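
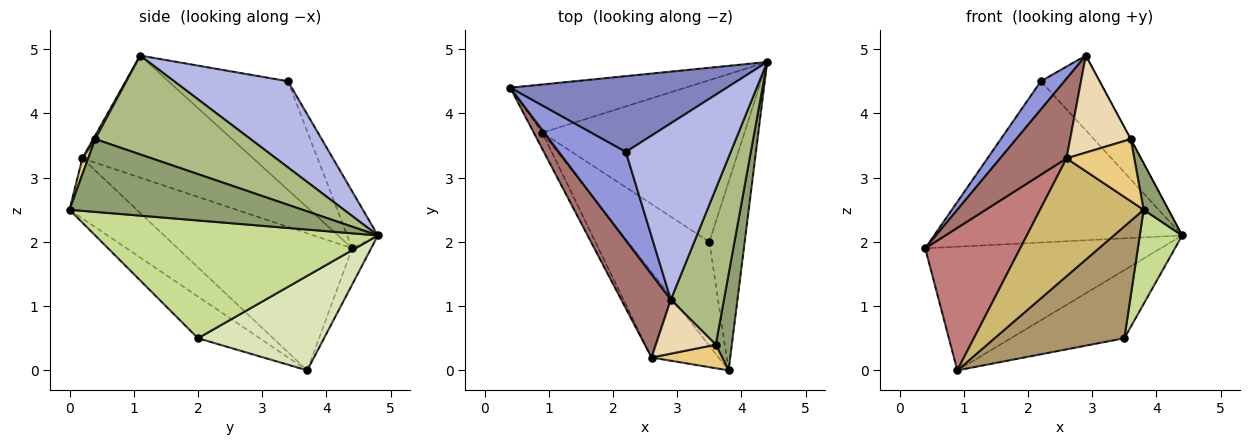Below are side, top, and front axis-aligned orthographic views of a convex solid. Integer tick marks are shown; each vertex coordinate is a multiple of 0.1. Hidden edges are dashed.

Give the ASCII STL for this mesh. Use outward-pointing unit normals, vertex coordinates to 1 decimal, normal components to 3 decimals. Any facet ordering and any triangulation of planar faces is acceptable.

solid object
 facet normal -0.075 0.929 -0.362
  outer loop
   vertex 0.9 3.7 0.0
   vertex 0.4 4.4 1.9
   vertex 4.4 4.8 2.1
  endloop
 endfacet
 facet normal -0.111 0.899 0.423
  outer loop
   vertex 2.2 3.4 4.5
   vertex 4.4 4.8 2.1
   vertex 0.4 4.4 1.9
  endloop
 endfacet
 facet normal -0.840 -0.165 0.518
  outer loop
   vertex 2.2 3.4 4.5
   vertex 0.4 4.4 1.9
   vertex 2.9 1.1 4.9
  endloop
 endfacet
 facet normal 0.603 0.311 0.734
  outer loop
   vertex 2.2 3.4 4.5
   vertex 2.9 1.1 4.9
   vertex 4.4 4.8 2.1
  endloop
 endfacet
 facet normal 0.971 -0.104 0.214
  outer loop
   vertex 3.6 0.4 3.6
   vertex 3.8 0.0 2.5
   vertex 4.4 4.8 2.1
  endloop
 endfacet
 facet normal 0.881 0.001 0.474
  outer loop
   vertex 3.6 0.4 3.6
   vertex 4.4 4.8 2.1
   vertex 2.9 1.1 4.9
  endloop
 endfacet
 facet normal 0.948 -0.142 -0.284
  outer loop
   vertex 3.5 2.0 0.5
   vertex 4.4 4.8 2.1
   vertex 3.8 0.0 2.5
  endloop
 endfacet
 facet normal 0.396 0.356 -0.846
  outer loop
   vertex 3.5 2.0 0.5
   vertex 0.9 3.7 0.0
   vertex 4.4 4.8 2.1
  endloop
 endfacet
 facet normal -0.329 -0.692 -0.643
  outer loop
   vertex 3.5 2.0 0.5
   vertex 3.8 0.0 2.5
   vertex 0.9 3.7 0.0
  endloop
 endfacet
 facet normal -0.466 -0.716 -0.520
  outer loop
   vertex 2.6 0.2 3.3
   vertex 0.9 3.7 0.0
   vertex 3.8 0.0 2.5
  endloop
 endfacet
 facet normal 0.080 -0.932 0.354
  outer loop
   vertex 2.6 0.2 3.3
   vertex 3.8 0.0 2.5
   vertex 3.6 0.4 3.6
  endloop
 endfacet
 facet normal 0.029 -0.874 0.486
  outer loop
   vertex 2.6 0.2 3.3
   vertex 3.6 0.4 3.6
   vertex 2.9 1.1 4.9
  endloop
 endfacet
 facet normal -0.872 -0.339 0.354
  outer loop
   vertex 2.6 0.2 3.3
   vertex 2.9 1.1 4.9
   vertex 0.4 4.4 1.9
  endloop
 endfacet
 facet normal -0.877 -0.478 -0.055
  outer loop
   vertex 2.6 0.2 3.3
   vertex 0.4 4.4 1.9
   vertex 0.9 3.7 0.0
  endloop
 endfacet
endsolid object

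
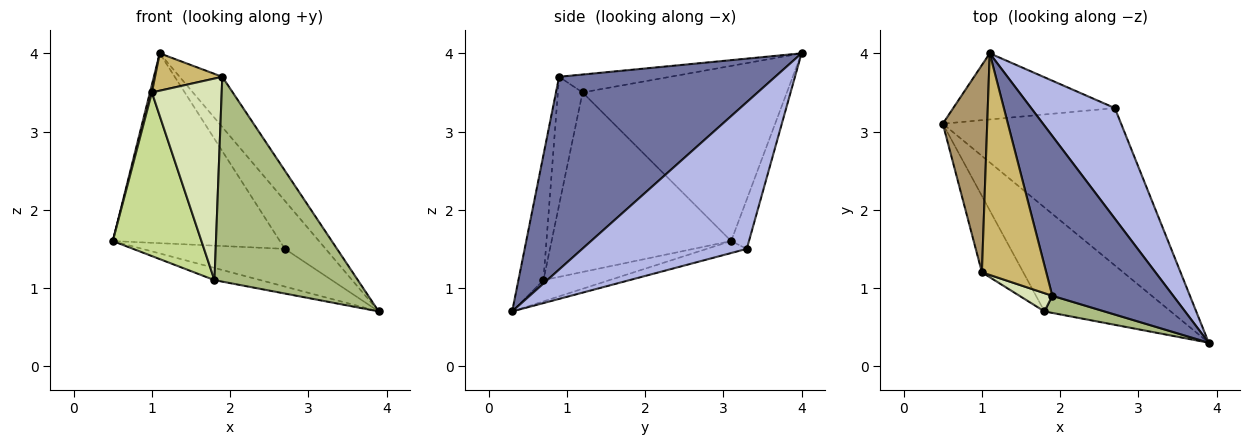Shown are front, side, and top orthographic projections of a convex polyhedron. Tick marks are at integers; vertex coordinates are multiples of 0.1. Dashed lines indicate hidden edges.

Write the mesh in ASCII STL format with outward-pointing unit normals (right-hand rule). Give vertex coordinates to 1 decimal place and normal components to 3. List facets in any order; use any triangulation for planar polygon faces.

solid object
 facet normal 0.836 0.165 0.524
  outer loop
   vertex 1.9 0.9 3.7
   vertex 3.9 0.3 0.7
   vertex 1.1 4.0 4.0
  endloop
 endfacet
 facet normal -0.065 0.233 -0.970
  outer loop
   vertex 2.7 3.3 1.5
   vertex 3.9 0.3 0.7
   vertex 0.5 3.1 1.6
  endloop
 endfacet
 facet normal -0.100 0.940 -0.327
  outer loop
   vertex 2.7 3.3 1.5
   vertex 0.5 3.1 1.6
   vertex 1.1 4.0 4.0
  endloop
 endfacet
 facet normal 0.849 0.210 0.485
  outer loop
   vertex 2.7 3.3 1.5
   vertex 1.1 4.0 4.0
   vertex 3.9 0.3 0.7
  endloop
 endfacet
 facet normal -0.165 0.115 -0.980
  outer loop
   vertex 1.8 0.7 1.1
   vertex 0.5 3.1 1.6
   vertex 3.9 0.3 0.7
  endloop
 endfacet
 facet normal -0.171 -0.982 0.082
  outer loop
   vertex 1.8 0.7 1.1
   vertex 3.9 0.3 0.7
   vertex 1.9 0.9 3.7
  endloop
 endfacet
 facet normal -0.878 -0.433 -0.202
  outer loop
   vertex 1.0 1.2 3.5
   vertex 0.5 3.1 1.6
   vertex 1.8 0.7 1.1
  endloop
 endfacet
 facet normal -0.332 -0.939 0.085
  outer loop
   vertex 1.0 1.2 3.5
   vertex 1.8 0.7 1.1
   vertex 1.9 0.9 3.7
  endloop
 endfacet
 facet normal -0.969 -0.009 0.246
  outer loop
   vertex 1.0 1.2 3.5
   vertex 1.1 4.0 4.0
   vertex 0.5 3.1 1.6
  endloop
 endfacet
 facet normal -0.265 -0.160 0.951
  outer loop
   vertex 1.0 1.2 3.5
   vertex 1.9 0.9 3.7
   vertex 1.1 4.0 4.0
  endloop
 endfacet
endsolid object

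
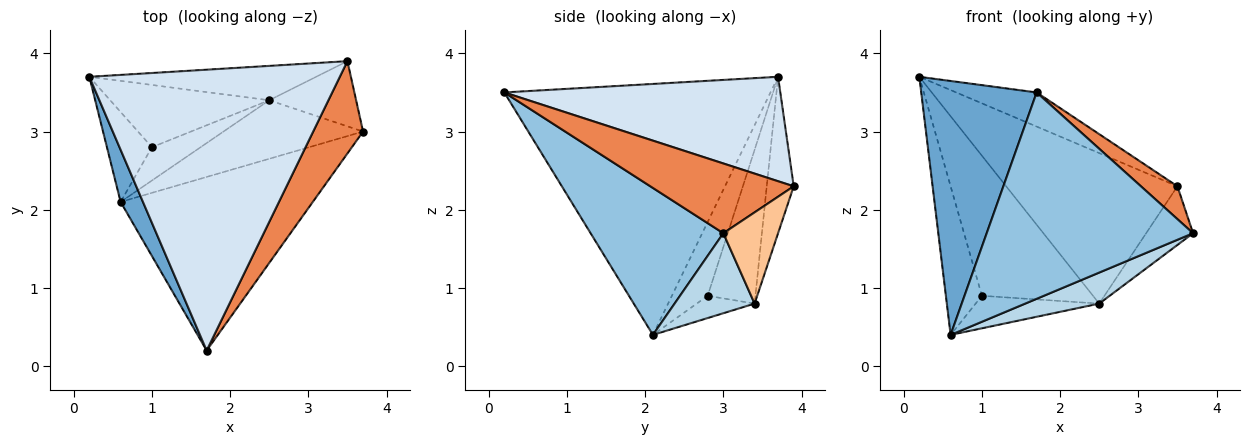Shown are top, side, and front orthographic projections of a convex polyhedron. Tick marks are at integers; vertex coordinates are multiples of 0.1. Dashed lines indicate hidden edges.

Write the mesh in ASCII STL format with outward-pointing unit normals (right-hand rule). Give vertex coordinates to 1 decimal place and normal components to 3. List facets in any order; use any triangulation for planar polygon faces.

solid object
 facet normal -0.914 -0.397 0.081
  outer loop
   vertex 0.6 2.1 0.4
   vertex 1.7 0.2 3.5
   vertex 0.2 3.7 3.7
  endloop
 endfacet
 facet normal 0.442 -0.687 -0.578
  outer loop
   vertex 0.6 2.1 0.4
   vertex 3.7 3.0 1.7
   vertex 1.7 0.2 3.5
  endloop
 endfacet
 facet normal 0.452 -0.418 -0.788
  outer loop
   vertex 2.5 3.4 0.8
   vertex 3.7 3.0 1.7
   vertex 0.6 2.1 0.4
  endloop
 endfacet
 facet normal 0.382 0.111 0.917
  outer loop
   vertex 3.5 3.9 2.3
   vertex 0.2 3.7 3.7
   vertex 1.7 0.2 3.5
  endloop
 endfacet
 facet normal 0.797 -0.203 0.570
  outer loop
   vertex 3.5 3.9 2.3
   vertex 1.7 0.2 3.5
   vertex 3.7 3.0 1.7
  endloop
 endfacet
 facet normal -0.152 0.964 -0.220
  outer loop
   vertex 3.5 3.9 2.3
   vertex 2.5 3.4 0.8
   vertex 0.2 3.7 3.7
  endloop
 endfacet
 facet normal 0.615 0.527 -0.586
  outer loop
   vertex 3.5 3.9 2.3
   vertex 3.7 3.0 1.7
   vertex 2.5 3.4 0.8
  endloop
 endfacet
 facet normal -0.648 0.652 -0.395
  outer loop
   vertex 1.0 2.8 0.9
   vertex 0.6 2.1 0.4
   vertex 0.2 3.7 3.7
  endloop
 endfacet
 facet normal -0.365 0.851 -0.378
  outer loop
   vertex 1.0 2.8 0.9
   vertex 0.2 3.7 3.7
   vertex 2.5 3.4 0.8
  endloop
 endfacet
 facet normal -0.311 0.664 -0.680
  outer loop
   vertex 1.0 2.8 0.9
   vertex 2.5 3.4 0.8
   vertex 0.6 2.1 0.4
  endloop
 endfacet
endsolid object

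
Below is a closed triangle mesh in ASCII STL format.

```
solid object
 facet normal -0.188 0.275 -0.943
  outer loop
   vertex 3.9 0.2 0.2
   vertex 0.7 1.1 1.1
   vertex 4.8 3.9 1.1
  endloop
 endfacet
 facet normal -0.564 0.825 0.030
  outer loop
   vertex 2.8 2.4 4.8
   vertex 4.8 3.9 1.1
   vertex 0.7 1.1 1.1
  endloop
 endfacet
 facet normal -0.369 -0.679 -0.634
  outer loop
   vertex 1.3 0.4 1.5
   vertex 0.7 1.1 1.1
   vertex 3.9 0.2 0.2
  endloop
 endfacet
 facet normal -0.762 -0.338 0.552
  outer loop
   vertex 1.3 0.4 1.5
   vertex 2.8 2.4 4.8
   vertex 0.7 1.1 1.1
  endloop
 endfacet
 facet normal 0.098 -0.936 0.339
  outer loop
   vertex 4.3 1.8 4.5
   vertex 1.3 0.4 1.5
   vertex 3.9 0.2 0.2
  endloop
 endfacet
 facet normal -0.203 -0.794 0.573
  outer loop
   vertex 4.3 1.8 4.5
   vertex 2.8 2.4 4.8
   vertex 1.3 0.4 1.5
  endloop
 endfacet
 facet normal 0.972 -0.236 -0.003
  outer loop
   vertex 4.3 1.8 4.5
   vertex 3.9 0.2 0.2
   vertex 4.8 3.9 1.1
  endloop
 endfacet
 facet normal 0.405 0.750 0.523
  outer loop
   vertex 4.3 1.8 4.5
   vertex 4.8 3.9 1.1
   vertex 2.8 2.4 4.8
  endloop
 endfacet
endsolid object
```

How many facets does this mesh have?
8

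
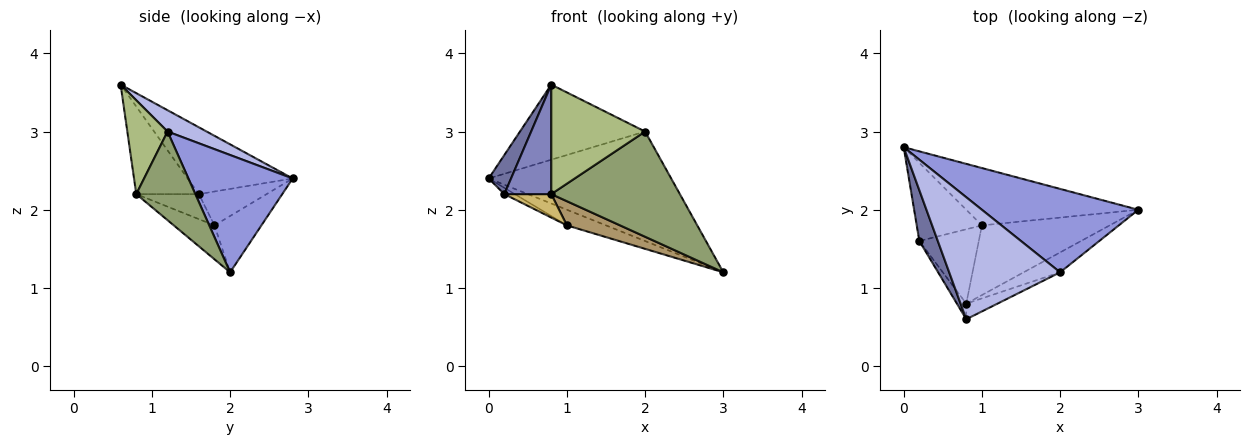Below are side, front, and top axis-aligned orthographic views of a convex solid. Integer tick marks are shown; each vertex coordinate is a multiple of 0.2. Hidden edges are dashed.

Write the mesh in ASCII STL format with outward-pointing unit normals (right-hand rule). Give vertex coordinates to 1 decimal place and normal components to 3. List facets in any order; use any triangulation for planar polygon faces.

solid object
 facet normal -0.944 -0.201 0.261
  outer loop
   vertex 0.2 1.6 2.2
   vertex 0.8 0.6 3.6
   vertex 0.0 2.8 2.4
  endloop
 endfacet
 facet normal -0.797 -0.598 -0.085
  outer loop
   vertex 0.8 0.8 2.2
   vertex 0.8 0.6 3.6
   vertex 0.2 1.6 2.2
  endloop
 endfacet
 facet normal 0.414 0.724 0.552
  outer loop
   vertex 2.0 1.2 3.0
   vertex 3.0 2.0 1.2
   vertex 0.0 2.8 2.4
  endloop
 endfacet
 facet normal 0.162 0.517 0.840
  outer loop
   vertex 2.0 1.2 3.0
   vertex 0.0 2.8 2.4
   vertex 0.8 0.6 3.6
  endloop
 endfacet
 facet normal 0.411 -0.896 -0.169
  outer loop
   vertex 2.0 1.2 3.0
   vertex 0.8 0.8 2.2
   vertex 3.0 2.0 1.2
  endloop
 endfacet
 facet normal 0.391 -0.911 -0.130
  outer loop
   vertex 2.0 1.2 3.0
   vertex 0.8 0.6 3.6
   vertex 0.8 0.8 2.2
  endloop
 endfacet
 facet normal -0.301 0.251 -0.920
  outer loop
   vertex 1.0 1.8 1.8
   vertex 0.0 2.8 2.4
   vertex 3.0 2.0 1.2
  endloop
 endfacet
 facet normal -0.460 0.071 -0.885
  outer loop
   vertex 1.0 1.8 1.8
   vertex 0.2 1.6 2.2
   vertex 0.0 2.8 2.4
  endloop
 endfacet
 facet normal -0.243 -0.318 -0.916
  outer loop
   vertex 1.0 1.8 1.8
   vertex 3.0 2.0 1.2
   vertex 0.8 0.8 2.2
  endloop
 endfacet
 facet normal -0.373 -0.279 -0.885
  outer loop
   vertex 1.0 1.8 1.8
   vertex 0.8 0.8 2.2
   vertex 0.2 1.6 2.2
  endloop
 endfacet
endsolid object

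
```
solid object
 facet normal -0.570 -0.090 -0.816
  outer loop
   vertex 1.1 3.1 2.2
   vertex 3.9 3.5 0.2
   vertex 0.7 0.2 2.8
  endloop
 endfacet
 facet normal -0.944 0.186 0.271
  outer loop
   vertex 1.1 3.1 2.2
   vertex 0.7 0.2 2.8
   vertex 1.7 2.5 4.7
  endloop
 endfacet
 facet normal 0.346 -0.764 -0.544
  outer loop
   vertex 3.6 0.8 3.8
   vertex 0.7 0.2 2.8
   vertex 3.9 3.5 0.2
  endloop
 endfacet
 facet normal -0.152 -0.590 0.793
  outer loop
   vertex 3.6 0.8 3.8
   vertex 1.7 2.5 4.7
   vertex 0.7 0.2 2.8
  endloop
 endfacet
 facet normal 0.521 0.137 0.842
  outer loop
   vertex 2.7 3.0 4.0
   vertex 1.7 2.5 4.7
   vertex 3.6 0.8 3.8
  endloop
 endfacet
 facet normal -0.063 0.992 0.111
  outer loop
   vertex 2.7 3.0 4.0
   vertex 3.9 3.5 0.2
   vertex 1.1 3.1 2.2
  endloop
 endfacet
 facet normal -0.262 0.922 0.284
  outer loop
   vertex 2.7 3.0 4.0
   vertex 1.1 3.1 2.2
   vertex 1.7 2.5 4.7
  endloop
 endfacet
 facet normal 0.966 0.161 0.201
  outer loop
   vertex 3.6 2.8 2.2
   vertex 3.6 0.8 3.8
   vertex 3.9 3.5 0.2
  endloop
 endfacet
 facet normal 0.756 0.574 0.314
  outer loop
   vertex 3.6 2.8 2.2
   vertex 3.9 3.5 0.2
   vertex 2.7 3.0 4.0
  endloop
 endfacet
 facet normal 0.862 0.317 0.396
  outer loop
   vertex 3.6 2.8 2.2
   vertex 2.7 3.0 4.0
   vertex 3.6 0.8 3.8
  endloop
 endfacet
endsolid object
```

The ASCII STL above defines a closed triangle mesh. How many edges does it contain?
15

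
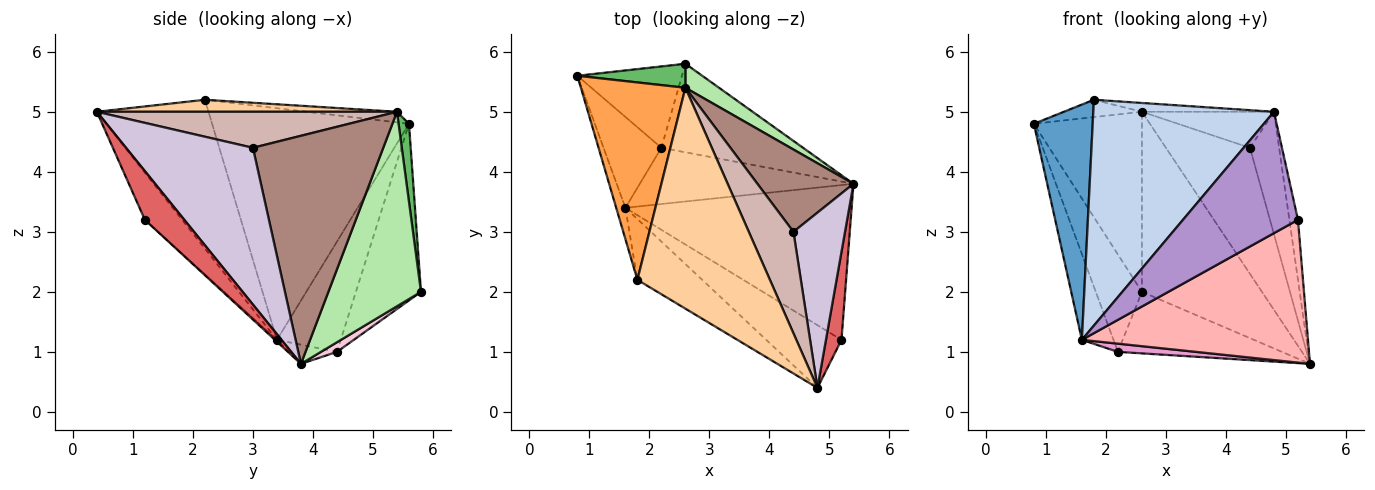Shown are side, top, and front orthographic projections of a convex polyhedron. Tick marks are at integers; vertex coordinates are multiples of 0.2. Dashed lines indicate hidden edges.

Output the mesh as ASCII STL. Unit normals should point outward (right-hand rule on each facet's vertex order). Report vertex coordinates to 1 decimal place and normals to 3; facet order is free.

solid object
 facet normal -0.957 -0.286 -0.038
  outer loop
   vertex 1.6 3.4 1.2
   vertex 1.8 2.2 5.2
   vertex 0.8 5.6 4.8
  endloop
 endfacet
 facet normal -0.512 -0.829 -0.223
  outer loop
   vertex 1.6 3.4 1.2
   vertex 4.8 0.4 5.0
   vertex 1.8 2.2 5.2
  endloop
 endfacet
 facet normal -0.100 0.087 0.991
  outer loop
   vertex 2.6 5.4 5.0
   vertex 0.8 5.6 4.8
   vertex 1.8 2.2 5.2
  endloop
 endfacet
 facet normal 0.090 0.040 0.995
  outer loop
   vertex 2.6 5.4 5.0
   vertex 1.8 2.2 5.2
   vertex 4.8 0.4 5.0
  endloop
 endfacet
 facet normal 0.095 0.987 0.132
  outer loop
   vertex 2.6 5.8 2.0
   vertex 0.8 5.6 4.8
   vertex 2.6 5.4 5.0
  endloop
 endfacet
 facet normal 0.607 0.787 0.105
  outer loop
   vertex 2.6 5.8 2.0
   vertex 2.6 5.4 5.0
   vertex 5.4 3.8 0.8
  endloop
 endfacet
 facet normal 0.933 0.203 0.297
  outer loop
   vertex 5.2 1.2 3.2
   vertex 5.4 3.8 0.8
   vertex 4.8 0.4 5.0
  endloop
 endfacet
 facet normal -0.006 -0.678 -0.735
  outer loop
   vertex 5.2 1.2 3.2
   vertex 1.6 3.4 1.2
   vertex 5.4 3.8 0.8
  endloop
 endfacet
 facet normal -0.277 -0.854 -0.441
  outer loop
   vertex 5.2 1.2 3.2
   vertex 4.8 0.4 5.0
   vertex 1.6 3.4 1.2
  endloop
 endfacet
 facet normal 0.928 0.213 0.305
  outer loop
   vertex 4.4 3.0 4.4
   vertex 4.8 0.4 5.0
   vertex 5.4 3.8 0.8
  endloop
 endfacet
 facet normal 0.792 0.511 0.334
  outer loop
   vertex 4.4 3.0 4.4
   vertex 5.4 3.8 0.8
   vertex 2.6 5.4 5.0
  endloop
 endfacet
 facet normal 0.605 0.266 0.750
  outer loop
   vertex 4.4 3.0 4.4
   vertex 2.6 5.4 5.0
   vertex 4.8 0.4 5.0
  endloop
 endfacet
 facet normal -0.089 -0.144 -0.986
  outer loop
   vertex 2.2 4.4 1.0
   vertex 5.4 3.8 0.8
   vertex 1.6 3.4 1.2
  endloop
 endfacet
 facet normal 0.056 0.570 -0.820
  outer loop
   vertex 2.2 4.4 1.0
   vertex 2.6 5.8 2.0
   vertex 5.4 3.8 0.8
  endloop
 endfacet
 facet normal -0.811 0.401 -0.426
  outer loop
   vertex 2.2 4.4 1.0
   vertex 1.6 3.4 1.2
   vertex 0.8 5.6 4.8
  endloop
 endfacet
 facet normal -0.735 0.521 -0.435
  outer loop
   vertex 2.2 4.4 1.0
   vertex 0.8 5.6 4.8
   vertex 2.6 5.8 2.0
  endloop
 endfacet
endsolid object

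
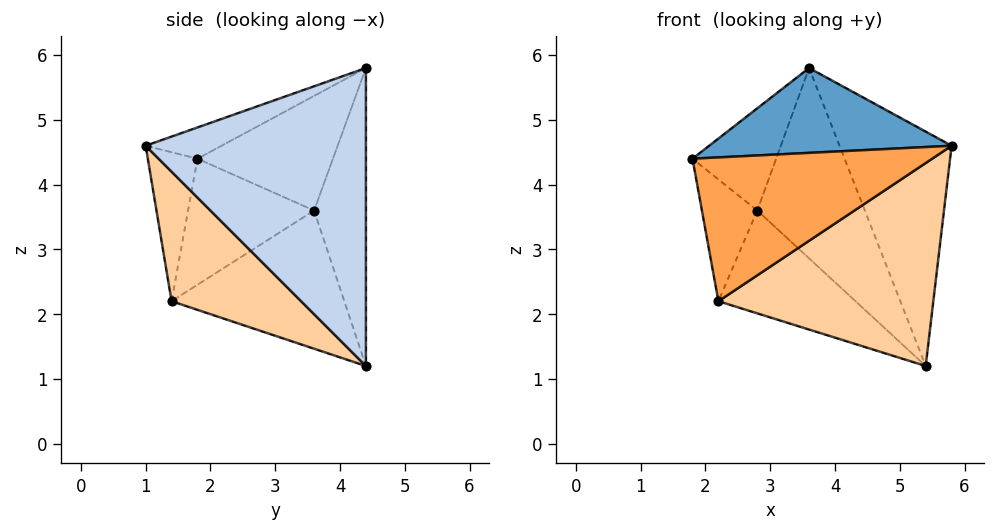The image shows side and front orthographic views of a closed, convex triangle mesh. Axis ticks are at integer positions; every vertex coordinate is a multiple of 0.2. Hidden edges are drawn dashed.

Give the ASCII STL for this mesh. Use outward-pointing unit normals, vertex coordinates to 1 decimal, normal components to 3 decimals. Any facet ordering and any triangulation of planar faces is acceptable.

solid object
 facet normal -0.126 -0.401 0.907
  outer loop
   vertex 3.6 4.4 5.8
   vertex 1.8 1.8 4.4
   vertex 5.8 1.0 4.6
  endloop
 endfacet
 facet normal 0.842 0.428 0.329
  outer loop
   vertex 3.6 4.4 5.8
   vertex 5.8 1.0 4.6
   vertex 5.4 4.4 1.2
  endloop
 endfacet
 facet normal -0.201 -0.970 0.140
  outer loop
   vertex 2.2 1.4 2.2
   vertex 5.8 1.0 4.6
   vertex 1.8 1.8 4.4
  endloop
 endfacet
 facet normal 0.380 -0.631 -0.676
  outer loop
   vertex 2.2 1.4 2.2
   vertex 5.4 4.4 1.2
   vertex 5.8 1.0 4.6
  endloop
 endfacet
 facet normal -0.428 0.888 -0.167
  outer loop
   vertex 2.8 3.6 3.6
   vertex 3.6 4.4 5.8
   vertex 5.4 4.4 1.2
  endloop
 endfacet
 facet normal -0.659 0.523 -0.540
  outer loop
   vertex 2.8 3.6 3.6
   vertex 5.4 4.4 1.2
   vertex 2.2 1.4 2.2
  endloop
 endfacet
 facet normal -0.845 0.522 0.118
  outer loop
   vertex 2.8 3.6 3.6
   vertex 1.8 1.8 4.4
   vertex 3.6 4.4 5.8
  endloop
 endfacet
 facet normal -0.890 0.391 -0.233
  outer loop
   vertex 2.8 3.6 3.6
   vertex 2.2 1.4 2.2
   vertex 1.8 1.8 4.4
  endloop
 endfacet
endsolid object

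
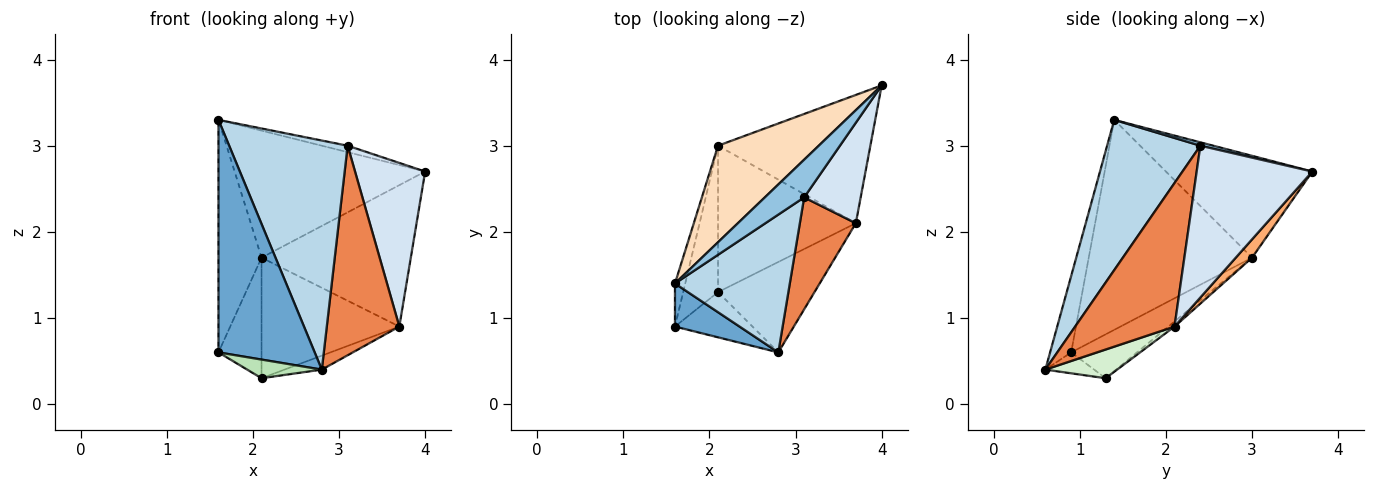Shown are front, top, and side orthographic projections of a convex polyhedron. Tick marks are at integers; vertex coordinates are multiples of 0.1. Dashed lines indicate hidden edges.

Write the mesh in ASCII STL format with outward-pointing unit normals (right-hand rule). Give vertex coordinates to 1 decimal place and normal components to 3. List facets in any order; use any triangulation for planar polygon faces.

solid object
 facet normal -0.211 -0.961 0.178
  outer loop
   vertex 1.6 1.4 3.3
   vertex 1.6 0.9 0.6
   vertex 2.8 0.6 0.4
  endloop
 endfacet
 facet normal 0.084 0.168 0.982
  outer loop
   vertex 3.1 2.4 3.0
   vertex 4.0 3.7 2.7
   vertex 1.6 1.4 3.3
  endloop
 endfacet
 facet normal 0.559 -0.710 0.427
  outer loop
   vertex 3.1 2.4 3.0
   vertex 1.6 1.4 3.3
   vertex 2.8 0.6 0.4
  endloop
 endfacet
 facet normal 0.815 -0.494 0.303
  outer loop
   vertex 3.1 2.4 3.0
   vertex 3.7 2.1 0.9
   vertex 4.0 3.7 2.7
  endloop
 endfacet
 facet normal 0.770 -0.562 0.300
  outer loop
   vertex 3.1 2.4 3.0
   vertex 2.8 0.6 0.4
   vertex 3.7 2.1 0.9
  endloop
 endfacet
 facet normal 0.080 0.738 -0.670
  outer loop
   vertex 2.1 3.0 1.7
   vertex 4.0 3.7 2.7
   vertex 3.7 2.1 0.9
  endloop
 endfacet
 facet normal -0.966 0.255 -0.047
  outer loop
   vertex 2.1 3.0 1.7
   vertex 1.6 0.9 0.6
   vertex 1.6 1.4 3.3
  endloop
 endfacet
 facet normal -0.522 0.679 0.516
  outer loop
   vertex 2.1 3.0 1.7
   vertex 1.6 1.4 3.3
   vertex 4.0 3.7 2.7
  endloop
 endfacet
 facet normal -0.697 0.456 -0.554
  outer loop
   vertex 2.1 1.3 0.3
   vertex 1.6 0.9 0.6
   vertex 2.1 3.0 1.7
  endloop
 endfacet
 facet normal -0.028 0.635 -0.772
  outer loop
   vertex 2.1 1.3 0.3
   vertex 2.1 3.0 1.7
   vertex 3.7 2.1 0.9
  endloop
 endfacet
 facet normal -0.242 -0.370 -0.897
  outer loop
   vertex 2.1 1.3 0.3
   vertex 2.8 0.6 0.4
   vertex 1.6 0.9 0.6
  endloop
 endfacet
 facet normal 0.282 0.147 -0.948
  outer loop
   vertex 2.1 1.3 0.3
   vertex 3.7 2.1 0.9
   vertex 2.8 0.6 0.4
  endloop
 endfacet
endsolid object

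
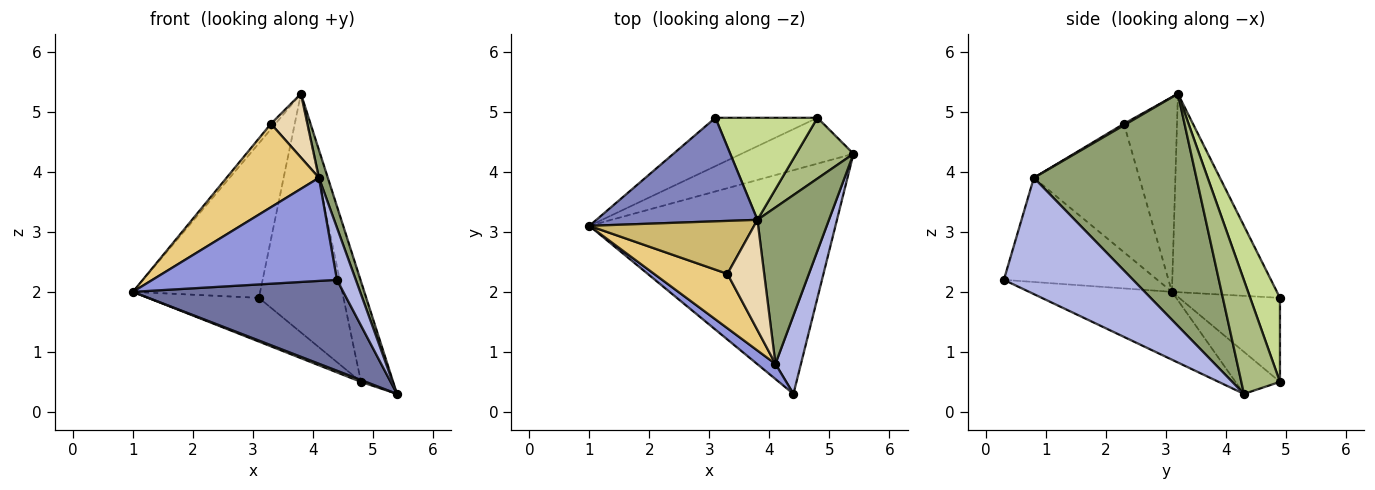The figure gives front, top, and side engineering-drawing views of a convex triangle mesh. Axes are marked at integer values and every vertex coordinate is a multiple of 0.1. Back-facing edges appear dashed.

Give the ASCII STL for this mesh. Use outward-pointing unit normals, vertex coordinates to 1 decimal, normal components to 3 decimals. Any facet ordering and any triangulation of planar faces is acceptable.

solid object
 facet normal -0.247 -0.365 -0.898
  outer loop
   vertex 4.4 0.3 2.2
   vertex 1.0 3.1 2.0
   vertex 5.4 4.3 0.3
  endloop
 endfacet
 facet normal -0.565 0.685 0.459
  outer loop
   vertex 3.1 4.9 1.9
   vertex 1.0 3.1 2.0
   vertex 3.8 3.2 5.3
  endloop
 endfacet
 facet normal -0.636 -0.764 0.112
  outer loop
   vertex 4.1 0.8 3.9
   vertex 1.0 3.1 2.0
   vertex 4.4 0.3 2.2
  endloop
 endfacet
 facet normal 0.967 -0.141 0.212
  outer loop
   vertex 4.1 0.8 3.9
   vertex 4.4 0.3 2.2
   vertex 5.4 4.3 0.3
  endloop
 endfacet
 facet normal 0.954 -0.052 0.294
  outer loop
   vertex 4.1 0.8 3.9
   vertex 5.4 4.3 0.3
   vertex 3.8 3.2 5.3
  endloop
 endfacet
 facet normal 0.717 0.597 0.361
  outer loop
   vertex 4.8 4.9 0.5
   vertex 3.8 3.2 5.3
   vertex 5.4 4.3 0.3
  endloop
 endfacet
 facet normal 0.308 0.875 0.374
  outer loop
   vertex 4.8 4.9 0.5
   vertex 3.1 4.9 1.9
   vertex 3.8 3.2 5.3
  endloop
 endfacet
 facet normal -0.351 -0.039 -0.936
  outer loop
   vertex 4.8 4.9 0.5
   vertex 5.4 4.3 0.3
   vertex 1.0 3.1 2.0
  endloop
 endfacet
 facet normal -0.521 0.573 -0.633
  outer loop
   vertex 4.8 4.9 0.5
   vertex 1.0 3.1 2.0
   vertex 3.1 4.9 1.9
  endloop
 endfacet
 facet normal -0.762 0.065 0.644
  outer loop
   vertex 3.3 2.3 4.8
   vertex 3.8 3.2 5.3
   vertex 1.0 3.1 2.0
  endloop
 endfacet
 facet normal -0.691 -0.605 0.395
  outer loop
   vertex 3.3 2.3 4.8
   vertex 1.0 3.1 2.0
   vertex 4.1 0.8 3.9
  endloop
 endfacet
 facet normal 0.035 -0.500 0.865
  outer loop
   vertex 3.3 2.3 4.8
   vertex 4.1 0.8 3.9
   vertex 3.8 3.2 5.3
  endloop
 endfacet
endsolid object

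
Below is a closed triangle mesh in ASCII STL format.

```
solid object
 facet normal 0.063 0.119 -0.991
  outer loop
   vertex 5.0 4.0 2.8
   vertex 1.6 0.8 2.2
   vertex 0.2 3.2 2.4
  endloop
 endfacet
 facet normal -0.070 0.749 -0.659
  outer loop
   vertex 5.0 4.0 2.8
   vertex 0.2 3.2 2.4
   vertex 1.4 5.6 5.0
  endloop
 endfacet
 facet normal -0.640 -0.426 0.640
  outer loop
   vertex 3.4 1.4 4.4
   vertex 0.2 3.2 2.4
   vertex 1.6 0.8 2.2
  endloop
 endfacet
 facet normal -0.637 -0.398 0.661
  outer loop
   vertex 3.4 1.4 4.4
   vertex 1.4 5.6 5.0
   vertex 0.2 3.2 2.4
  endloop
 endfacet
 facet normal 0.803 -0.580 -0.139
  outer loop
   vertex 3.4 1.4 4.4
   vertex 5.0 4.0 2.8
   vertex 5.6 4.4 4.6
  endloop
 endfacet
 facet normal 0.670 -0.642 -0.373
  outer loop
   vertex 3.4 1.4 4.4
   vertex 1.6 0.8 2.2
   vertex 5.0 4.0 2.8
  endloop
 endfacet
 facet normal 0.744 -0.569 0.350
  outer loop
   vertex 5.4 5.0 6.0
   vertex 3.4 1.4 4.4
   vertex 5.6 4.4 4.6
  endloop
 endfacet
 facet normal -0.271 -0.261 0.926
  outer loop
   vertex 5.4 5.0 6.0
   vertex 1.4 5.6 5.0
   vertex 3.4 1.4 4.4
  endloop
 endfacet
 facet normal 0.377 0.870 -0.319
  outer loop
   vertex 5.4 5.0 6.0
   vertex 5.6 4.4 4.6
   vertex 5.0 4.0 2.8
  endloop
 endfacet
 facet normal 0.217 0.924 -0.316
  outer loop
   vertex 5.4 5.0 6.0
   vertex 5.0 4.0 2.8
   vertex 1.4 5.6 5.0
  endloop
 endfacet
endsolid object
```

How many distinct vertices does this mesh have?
7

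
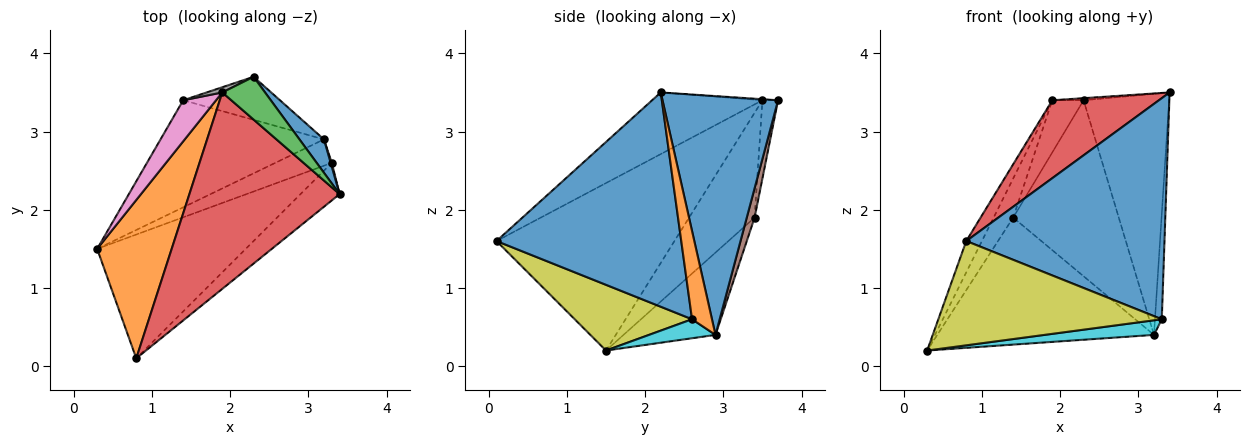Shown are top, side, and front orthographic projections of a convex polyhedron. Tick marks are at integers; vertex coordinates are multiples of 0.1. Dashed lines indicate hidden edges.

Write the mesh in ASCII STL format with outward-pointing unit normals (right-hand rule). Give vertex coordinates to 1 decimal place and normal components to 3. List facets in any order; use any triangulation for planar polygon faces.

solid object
 facet normal 0.801 0.593 0.082
  outer loop
   vertex 3.2 2.9 0.4
   vertex 2.3 3.7 3.4
   vertex 3.4 2.2 3.5
  endloop
 endfacet
 facet normal -0.911 0.080 0.405
  outer loop
   vertex 1.9 3.5 3.4
   vertex 0.3 1.5 0.2
   vertex 0.8 0.1 1.6
  endloop
 endfacet
 facet normal -0.024 0.049 0.999
  outer loop
   vertex 1.9 3.5 3.4
   vertex 3.4 2.2 3.5
   vertex 2.3 3.7 3.4
  endloop
 endfacet
 facet normal -0.356 -0.344 0.868
  outer loop
   vertex 1.9 3.5 3.4
   vertex 0.8 0.1 1.6
   vertex 3.4 2.2 3.5
  endloop
 endfacet
 facet normal -0.309 0.727 -0.613
  outer loop
   vertex 1.4 3.4 1.9
   vertex 3.2 2.9 0.4
   vertex 0.3 1.5 0.2
  endloop
 endfacet
 facet normal 0.072 0.969 -0.237
  outer loop
   vertex 1.4 3.4 1.9
   vertex 2.3 3.7 3.4
   vertex 3.2 2.9 0.4
  endloop
 endfacet
 facet normal -0.918 0.274 0.288
  outer loop
   vertex 1.4 3.4 1.9
   vertex 0.3 1.5 0.2
   vertex 1.9 3.5 3.4
  endloop
 endfacet
 facet normal -0.445 0.891 0.089
  outer loop
   vertex 1.4 3.4 1.9
   vertex 1.9 3.5 3.4
   vertex 2.3 3.7 3.4
  endloop
 endfacet
 facet normal 0.320 -0.610 -0.725
  outer loop
   vertex 3.3 2.6 0.6
   vertex 0.8 0.1 1.6
   vertex 0.3 1.5 0.2
  endloop
 endfacet
 facet normal 0.282 -0.465 -0.839
  outer loop
   vertex 3.3 2.6 0.6
   vertex 0.3 1.5 0.2
   vertex 3.2 2.9 0.4
  endloop
 endfacet
 facet normal 0.677 -0.726 -0.123
  outer loop
   vertex 3.3 2.6 0.6
   vertex 3.4 2.2 3.5
   vertex 0.8 0.1 1.6
  endloop
 endfacet
 facet normal 0.946 0.323 0.012
  outer loop
   vertex 3.3 2.6 0.6
   vertex 3.2 2.9 0.4
   vertex 3.4 2.2 3.5
  endloop
 endfacet
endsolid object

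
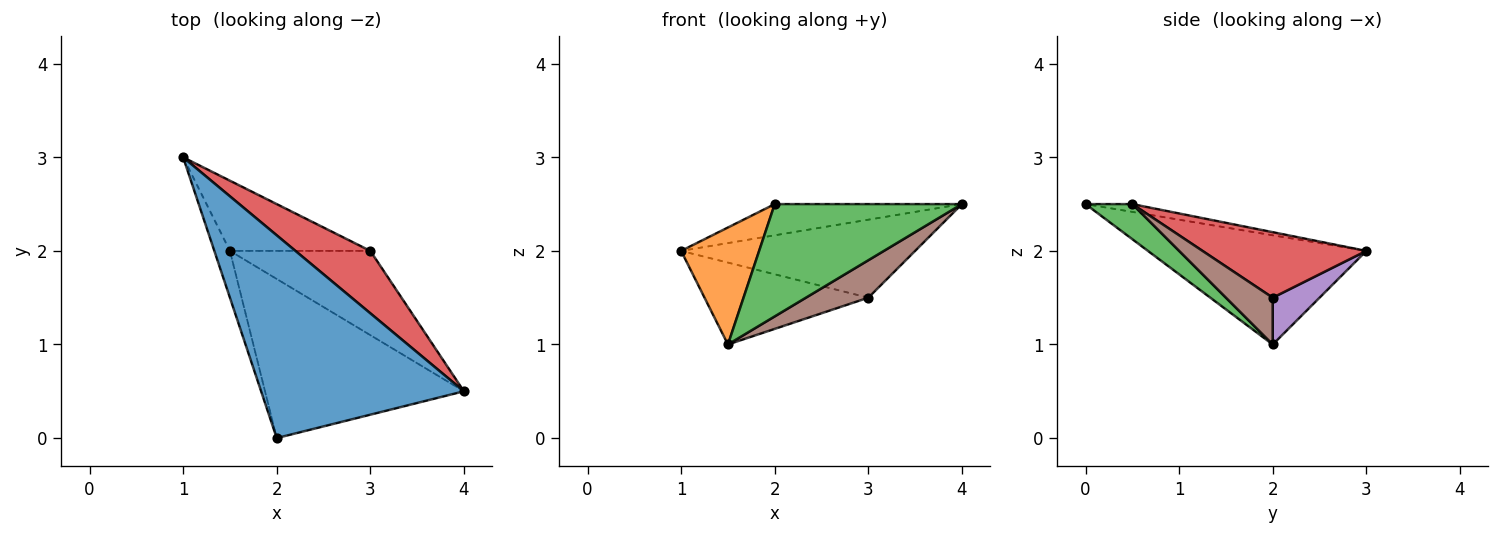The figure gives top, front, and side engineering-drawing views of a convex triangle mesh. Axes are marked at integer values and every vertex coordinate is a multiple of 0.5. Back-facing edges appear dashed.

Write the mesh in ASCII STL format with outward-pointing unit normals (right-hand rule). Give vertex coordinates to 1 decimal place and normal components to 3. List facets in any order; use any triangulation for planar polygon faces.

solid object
 facet normal -0.038 0.152 0.988
  outer loop
   vertex 2.0 0.0 2.5
   vertex 4.0 0.5 2.5
   vertex 1.0 3.0 2.0
  endloop
 endfacet
 facet normal -0.933 -0.333 -0.133
  outer loop
   vertex 1.5 2.0 1.0
   vertex 2.0 0.0 2.5
   vertex 1.0 3.0 2.0
  endloop
 endfacet
 facet normal 0.143 -0.571 -0.809
  outer loop
   vertex 1.5 2.0 1.0
   vertex 4.0 0.5 2.5
   vertex 2.0 0.0 2.5
  endloop
 endfacet
 facet normal 0.480 0.685 0.548
  outer loop
   vertex 3.0 2.0 1.5
   vertex 1.0 3.0 2.0
   vertex 4.0 0.5 2.5
  endloop
 endfacet
 facet normal 0.212 0.742 -0.636
  outer loop
   vertex 3.0 2.0 1.5
   vertex 1.5 2.0 1.0
   vertex 1.0 3.0 2.0
  endloop
 endfacet
 facet normal 0.291 -0.389 -0.874
  outer loop
   vertex 3.0 2.0 1.5
   vertex 4.0 0.5 2.5
   vertex 1.5 2.0 1.0
  endloop
 endfacet
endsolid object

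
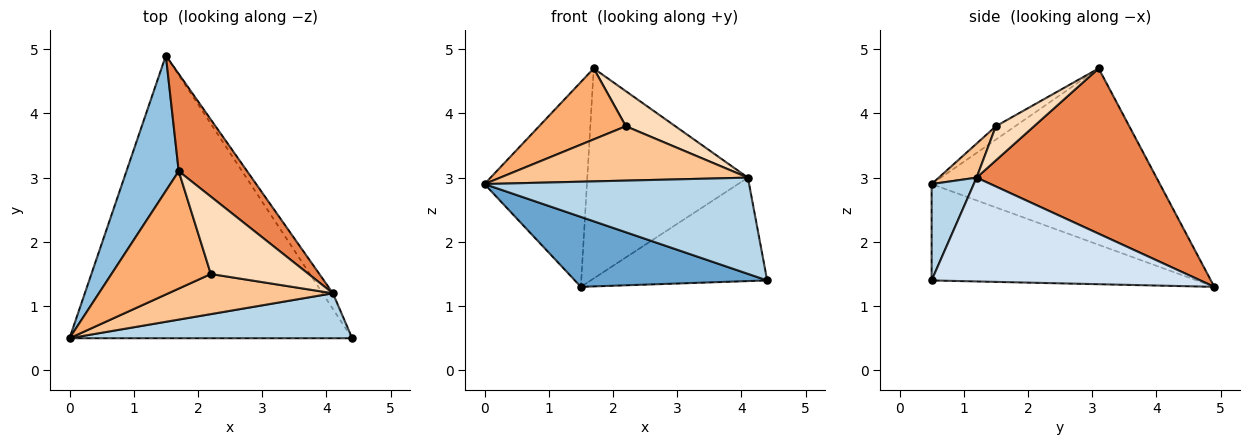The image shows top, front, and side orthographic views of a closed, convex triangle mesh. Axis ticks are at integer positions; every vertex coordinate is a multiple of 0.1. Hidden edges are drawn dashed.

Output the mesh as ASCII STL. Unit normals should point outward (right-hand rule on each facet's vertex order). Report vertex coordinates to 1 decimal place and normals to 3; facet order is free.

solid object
 facet normal -0.314 -0.228 -0.922
  outer loop
   vertex 1.5 4.9 1.3
   vertex 4.4 0.5 1.4
   vertex 0.0 0.5 2.9
  endloop
 endfacet
 facet normal -0.881 0.395 0.261
  outer loop
   vertex 1.7 3.1 4.7
   vertex 1.5 4.9 1.3
   vertex 0.0 0.5 2.9
  endloop
 endfacet
 facet normal 0.143 -0.897 0.419
  outer loop
   vertex 4.1 1.2 3.0
   vertex 0.0 0.5 2.9
   vertex 4.4 0.5 1.4
  endloop
 endfacet
 facet normal 0.833 0.547 -0.083
  outer loop
   vertex 4.1 1.2 3.0
   vertex 4.4 0.5 1.4
   vertex 1.5 4.9 1.3
  endloop
 endfacet
 facet normal 0.713 0.636 0.295
  outer loop
   vertex 4.1 1.2 3.0
   vertex 1.5 4.9 1.3
   vertex 1.7 3.1 4.7
  endloop
 endfacet
 facet normal -0.114 -0.514 0.850
  outer loop
   vertex 2.2 1.5 3.8
   vertex 1.7 3.1 4.7
   vertex 0.0 0.5 2.9
  endloop
 endfacet
 facet normal 0.122 -0.799 0.589
  outer loop
   vertex 2.2 1.5 3.8
   vertex 0.0 0.5 2.9
   vertex 4.1 1.2 3.0
  endloop
 endfacet
 facet normal 0.303 -0.393 0.868
  outer loop
   vertex 2.2 1.5 3.8
   vertex 4.1 1.2 3.0
   vertex 1.7 3.1 4.7
  endloop
 endfacet
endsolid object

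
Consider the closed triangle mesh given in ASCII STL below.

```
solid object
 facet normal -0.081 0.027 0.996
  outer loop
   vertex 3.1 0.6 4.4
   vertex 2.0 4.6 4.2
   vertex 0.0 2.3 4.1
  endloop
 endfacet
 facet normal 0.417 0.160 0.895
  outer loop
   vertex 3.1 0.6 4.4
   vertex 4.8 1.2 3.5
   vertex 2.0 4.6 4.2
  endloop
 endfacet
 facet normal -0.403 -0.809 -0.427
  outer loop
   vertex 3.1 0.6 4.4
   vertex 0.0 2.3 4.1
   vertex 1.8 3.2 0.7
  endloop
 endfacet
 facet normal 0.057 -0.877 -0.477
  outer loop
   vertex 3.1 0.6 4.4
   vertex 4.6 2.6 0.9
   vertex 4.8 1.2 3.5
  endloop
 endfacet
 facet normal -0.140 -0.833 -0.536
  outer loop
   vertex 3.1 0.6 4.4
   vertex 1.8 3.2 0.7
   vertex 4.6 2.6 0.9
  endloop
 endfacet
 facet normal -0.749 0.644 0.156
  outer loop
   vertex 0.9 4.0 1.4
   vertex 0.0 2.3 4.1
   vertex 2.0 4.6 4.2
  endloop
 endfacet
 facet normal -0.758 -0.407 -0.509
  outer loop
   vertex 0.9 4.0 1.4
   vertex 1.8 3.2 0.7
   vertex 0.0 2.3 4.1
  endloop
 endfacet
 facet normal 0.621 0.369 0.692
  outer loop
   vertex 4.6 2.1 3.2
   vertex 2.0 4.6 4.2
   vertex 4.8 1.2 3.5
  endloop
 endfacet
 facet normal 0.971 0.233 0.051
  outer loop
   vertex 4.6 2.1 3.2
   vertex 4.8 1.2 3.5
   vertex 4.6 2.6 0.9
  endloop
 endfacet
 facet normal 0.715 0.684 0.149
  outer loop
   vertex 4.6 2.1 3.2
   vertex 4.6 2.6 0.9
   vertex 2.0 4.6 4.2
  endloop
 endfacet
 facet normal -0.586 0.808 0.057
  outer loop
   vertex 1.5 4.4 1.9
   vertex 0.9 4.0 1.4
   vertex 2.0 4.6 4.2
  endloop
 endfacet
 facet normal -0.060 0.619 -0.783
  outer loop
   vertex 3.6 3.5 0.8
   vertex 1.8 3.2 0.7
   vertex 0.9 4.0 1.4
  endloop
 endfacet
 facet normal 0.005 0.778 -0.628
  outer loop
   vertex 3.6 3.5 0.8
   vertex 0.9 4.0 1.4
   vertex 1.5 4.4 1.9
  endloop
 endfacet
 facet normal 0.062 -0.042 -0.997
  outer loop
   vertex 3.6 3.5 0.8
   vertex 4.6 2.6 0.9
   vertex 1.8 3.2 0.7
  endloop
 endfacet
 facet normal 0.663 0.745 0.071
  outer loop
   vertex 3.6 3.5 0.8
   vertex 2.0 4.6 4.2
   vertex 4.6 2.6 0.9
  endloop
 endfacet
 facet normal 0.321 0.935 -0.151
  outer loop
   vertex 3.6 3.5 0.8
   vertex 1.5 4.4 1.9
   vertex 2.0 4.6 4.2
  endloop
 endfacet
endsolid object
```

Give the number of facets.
16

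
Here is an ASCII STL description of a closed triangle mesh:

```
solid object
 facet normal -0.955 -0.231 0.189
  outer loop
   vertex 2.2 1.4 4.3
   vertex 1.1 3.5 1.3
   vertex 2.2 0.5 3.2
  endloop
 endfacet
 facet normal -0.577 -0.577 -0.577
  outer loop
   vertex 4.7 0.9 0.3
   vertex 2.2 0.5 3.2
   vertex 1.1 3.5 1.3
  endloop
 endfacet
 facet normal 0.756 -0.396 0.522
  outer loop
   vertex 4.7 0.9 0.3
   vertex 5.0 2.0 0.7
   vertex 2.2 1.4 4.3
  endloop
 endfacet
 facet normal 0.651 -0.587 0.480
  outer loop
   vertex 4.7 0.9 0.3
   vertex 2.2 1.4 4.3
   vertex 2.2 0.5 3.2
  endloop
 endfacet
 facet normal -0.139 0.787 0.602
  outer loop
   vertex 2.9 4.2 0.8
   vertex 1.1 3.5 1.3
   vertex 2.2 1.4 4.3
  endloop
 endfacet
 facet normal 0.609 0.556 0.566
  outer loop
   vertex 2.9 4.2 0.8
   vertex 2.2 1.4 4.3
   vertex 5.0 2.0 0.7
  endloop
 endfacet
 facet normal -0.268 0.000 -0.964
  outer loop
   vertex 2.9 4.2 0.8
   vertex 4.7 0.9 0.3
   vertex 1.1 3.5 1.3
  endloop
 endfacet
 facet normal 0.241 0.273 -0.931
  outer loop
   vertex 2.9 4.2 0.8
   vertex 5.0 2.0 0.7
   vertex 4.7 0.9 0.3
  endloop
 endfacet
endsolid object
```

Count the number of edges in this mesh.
12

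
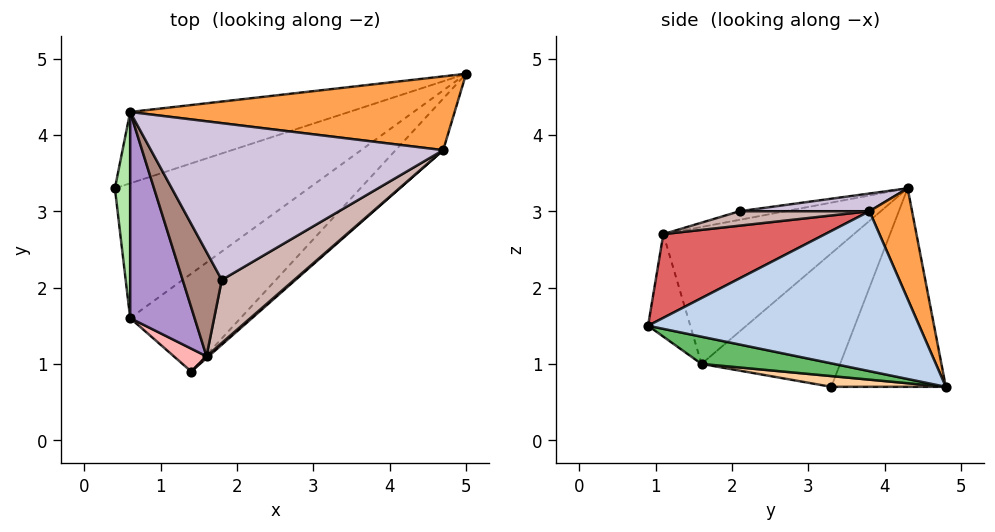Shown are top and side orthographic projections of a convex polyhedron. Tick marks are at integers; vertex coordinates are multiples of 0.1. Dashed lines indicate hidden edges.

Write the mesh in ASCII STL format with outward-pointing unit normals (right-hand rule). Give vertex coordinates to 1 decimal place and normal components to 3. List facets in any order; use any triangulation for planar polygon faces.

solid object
 facet normal -0.293 0.900 -0.323
  outer loop
   vertex 0.6 4.3 3.3
   vertex 5.0 4.8 0.7
   vertex 0.4 3.3 0.7
  endloop
 endfacet
 facet normal 0.697 -0.686 -0.207
  outer loop
   vertex 4.7 3.8 3.0
   vertex 1.4 0.9 1.5
   vertex 5.0 4.8 0.7
  endloop
 endfacet
 facet normal 0.140 0.901 0.410
  outer loop
   vertex 4.7 3.8 3.0
   vertex 5.0 4.8 0.7
   vertex 0.6 4.3 3.3
  endloop
 endfacet
 facet normal 0.055 -0.167 -0.984
  outer loop
   vertex 0.6 1.6 1.0
   vertex 0.4 3.3 0.7
   vertex 5.0 4.8 0.7
  endloop
 endfacet
 facet normal 0.221 -0.387 -0.895
  outer loop
   vertex 0.6 1.6 1.0
   vertex 5.0 4.8 0.7
   vertex 1.4 0.9 1.5
  endloop
 endfacet
 facet normal -0.989 -0.096 0.113
  outer loop
   vertex 0.6 1.6 1.0
   vertex 0.6 4.3 3.3
   vertex 0.4 3.3 0.7
  endloop
 endfacet
 facet normal 0.656 -0.755 0.016
  outer loop
   vertex 1.6 1.1 2.7
   vertex 1.4 0.9 1.5
   vertex 4.7 3.8 3.0
  endloop
 endfacet
 facet normal -0.718 -0.657 0.229
  outer loop
   vertex 1.6 1.1 2.7
   vertex 0.6 1.6 1.0
   vertex 1.4 0.9 1.5
  endloop
 endfacet
 facet normal -0.851 -0.341 0.400
  outer loop
   vertex 1.6 1.1 2.7
   vertex 0.6 4.3 3.3
   vertex 0.6 1.6 1.0
  endloop
 endfacet
 facet normal 0.060 -0.103 0.993
  outer loop
   vertex 1.8 2.1 3.0
   vertex 4.7 3.8 3.0
   vertex 0.6 4.3 3.3
  endloop
 endfacet
 facet normal -0.208 -0.243 0.948
  outer loop
   vertex 1.8 2.1 3.0
   vertex 0.6 4.3 3.3
   vertex 1.6 1.1 2.7
  endloop
 endfacet
 facet normal 0.185 -0.316 0.930
  outer loop
   vertex 1.8 2.1 3.0
   vertex 1.6 1.1 2.7
   vertex 4.7 3.8 3.0
  endloop
 endfacet
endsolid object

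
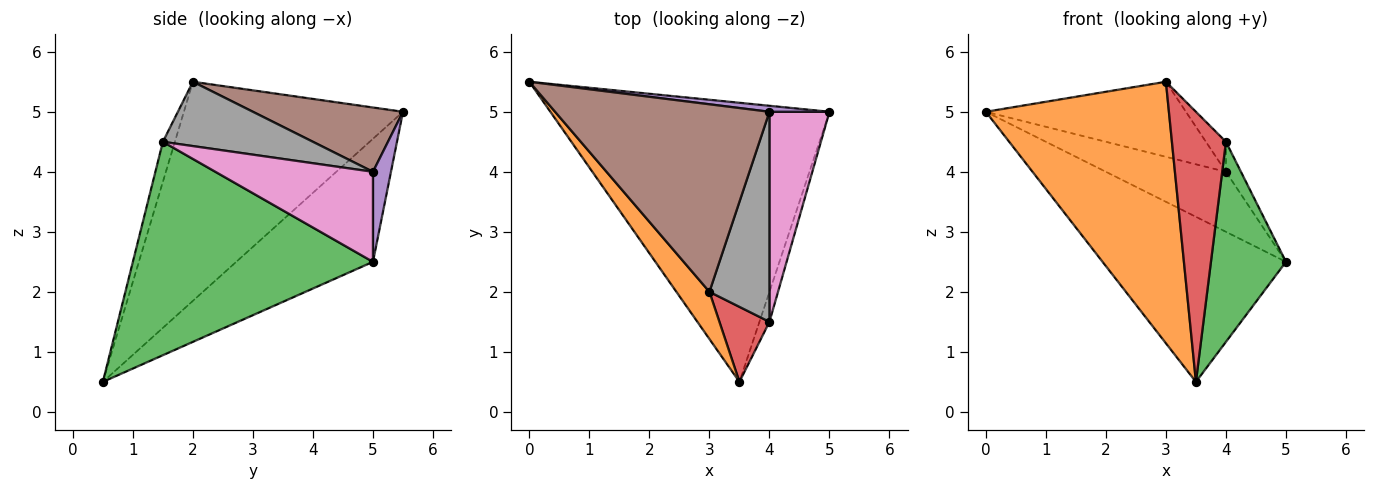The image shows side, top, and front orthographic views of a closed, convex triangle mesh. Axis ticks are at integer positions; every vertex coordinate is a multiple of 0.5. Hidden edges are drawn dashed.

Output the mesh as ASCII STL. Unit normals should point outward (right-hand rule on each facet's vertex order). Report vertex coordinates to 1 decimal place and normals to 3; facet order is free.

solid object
 facet normal -0.355 0.476 -0.805
  outer loop
   vertex 3.5 0.5 0.5
   vertex 0.0 5.5 5.0
   vertex 5.0 5.0 2.5
  endloop
 endfacet
 facet normal -0.762 -0.637 0.115
  outer loop
   vertex 3.0 2.0 5.5
   vertex 0.0 5.5 5.0
   vertex 3.5 0.5 0.5
  endloop
 endfacet
 facet normal 0.954 -0.298 -0.045
  outer loop
   vertex 4.0 1.5 4.5
   vertex 3.5 0.5 0.5
   vertex 5.0 5.0 2.5
  endloop
 endfacet
 facet normal -0.209 -0.942 0.262
  outer loop
   vertex 4.0 1.5 4.5
   vertex 3.0 2.0 5.5
   vertex 3.5 0.5 0.5
  endloop
 endfacet
 facet normal 0.148 0.984 0.098
  outer loop
   vertex 4.0 5.0 4.0
   vertex 5.0 5.0 2.5
   vertex 0.0 5.5 5.0
  endloop
 endfacet
 facet normal 0.268 0.358 0.894
  outer loop
   vertex 4.0 5.0 4.0
   vertex 0.0 5.5 5.0
   vertex 3.0 2.0 5.5
  endloop
 endfacet
 facet normal 0.829 0.079 0.553
  outer loop
   vertex 4.0 5.0 4.0
   vertex 4.0 1.5 4.5
   vertex 5.0 5.0 2.5
  endloop
 endfacet
 facet normal 0.728 0.097 0.679
  outer loop
   vertex 4.0 5.0 4.0
   vertex 3.0 2.0 5.5
   vertex 4.0 1.5 4.5
  endloop
 endfacet
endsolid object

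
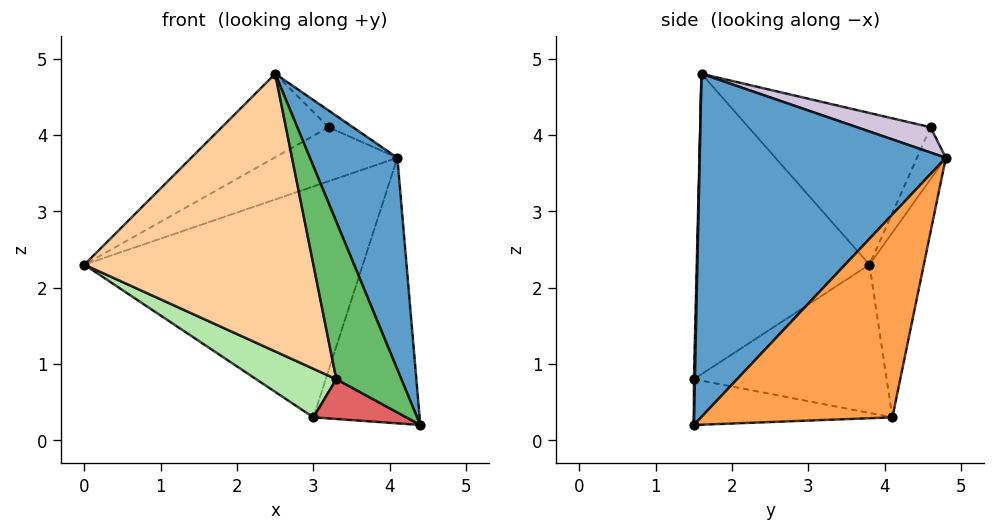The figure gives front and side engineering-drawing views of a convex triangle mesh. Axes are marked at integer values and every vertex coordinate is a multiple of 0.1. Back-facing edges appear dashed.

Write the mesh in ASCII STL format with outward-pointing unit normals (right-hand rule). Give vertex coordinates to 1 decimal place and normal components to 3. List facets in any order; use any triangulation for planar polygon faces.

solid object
 facet normal 0.876 -0.311 0.369
  outer loop
   vertex 2.5 1.6 4.8
   vertex 4.4 1.5 0.2
   vertex 4.1 4.8 3.7
  endloop
 endfacet
 facet normal -0.190 0.972 -0.139
  outer loop
   vertex 3.0 4.1 0.3
   vertex 0.0 3.8 2.3
   vertex 4.1 4.8 3.7
  endloop
 endfacet
 facet normal 0.816 0.453 -0.357
  outer loop
   vertex 3.0 4.1 0.3
   vertex 4.1 4.8 3.7
   vertex 4.4 1.5 0.2
  endloop
 endfacet
 facet normal -0.599 -0.794 -0.100
  outer loop
   vertex 3.3 1.5 0.8
   vertex 2.5 1.6 4.8
   vertex 0.0 3.8 2.3
  endloop
 endfacet
 facet normal 0.015 -0.999 0.028
  outer loop
   vertex 3.3 1.5 0.8
   vertex 4.4 1.5 0.2
   vertex 2.5 1.6 4.8
  endloop
 endfacet
 facet normal -0.526 -0.219 -0.822
  outer loop
   vertex 3.3 1.5 0.8
   vertex 0.0 3.8 2.3
   vertex 3.0 4.1 0.3
  endloop
 endfacet
 facet normal -0.467 -0.219 -0.857
  outer loop
   vertex 3.3 1.5 0.8
   vertex 3.0 4.1 0.3
   vertex 4.4 1.5 0.2
  endloop
 endfacet
 facet normal -0.228 0.973 -0.027
  outer loop
   vertex 3.2 4.6 4.1
   vertex 4.1 4.8 3.7
   vertex 0.0 3.8 2.3
  endloop
 endfacet
 facet normal -0.524 0.308 0.794
  outer loop
   vertex 3.2 4.6 4.1
   vertex 0.0 3.8 2.3
   vertex 2.5 1.6 4.8
  endloop
 endfacet
 facet normal 0.380 0.125 0.917
  outer loop
   vertex 3.2 4.6 4.1
   vertex 2.5 1.6 4.8
   vertex 4.1 4.8 3.7
  endloop
 endfacet
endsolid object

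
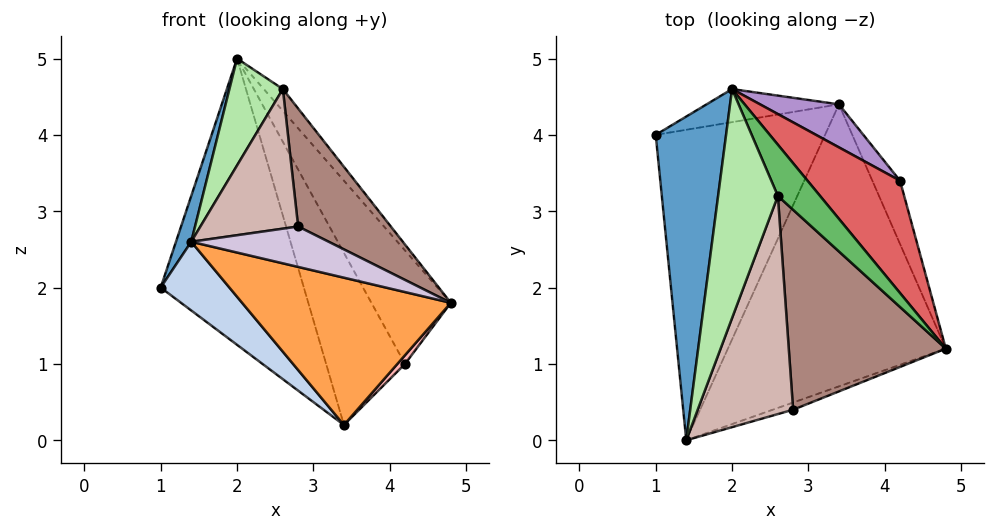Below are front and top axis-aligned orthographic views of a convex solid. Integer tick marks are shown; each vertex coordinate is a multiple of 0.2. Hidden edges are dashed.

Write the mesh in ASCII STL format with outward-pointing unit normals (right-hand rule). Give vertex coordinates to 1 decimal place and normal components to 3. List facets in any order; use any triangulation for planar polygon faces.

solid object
 facet normal -0.945 -0.046 0.324
  outer loop
   vertex 2.0 4.6 5.0
   vertex 1.0 4.0 2.0
   vertex 1.4 0.0 2.6
  endloop
 endfacet
 facet normal -0.571 -0.177 -0.801
  outer loop
   vertex 3.4 4.4 0.2
   vertex 1.4 0.0 2.6
   vertex 1.0 4.0 2.0
  endloop
 endfacet
 facet normal -0.045 -0.462 -0.885
  outer loop
   vertex 3.4 4.4 0.2
   vertex 4.8 1.2 1.8
   vertex 1.4 0.0 2.6
  endloop
 endfacet
 facet normal -0.244 0.963 -0.111
  outer loop
   vertex 3.4 4.4 0.2
   vertex 1.0 4.0 2.0
   vertex 2.0 4.6 5.0
  endloop
 endfacet
 facet normal 0.837 0.215 0.504
  outer loop
   vertex 2.6 3.2 4.6
   vertex 4.8 1.2 1.8
   vertex 2.0 4.6 5.0
  endloop
 endfacet
 facet normal -0.357 -0.395 0.846
  outer loop
   vertex 2.6 3.2 4.6
   vertex 2.0 4.6 5.0
   vertex 1.4 0.0 2.6
  endloop
 endfacet
 facet normal 0.858 0.366 0.362
  outer loop
   vertex 4.2 3.4 1.0
   vertex 2.0 4.6 5.0
   vertex 4.8 1.2 1.8
  endloop
 endfacet
 facet normal 0.634 -0.106 -0.766
  outer loop
   vertex 4.2 3.4 1.0
   vertex 4.8 1.2 1.8
   vertex 3.4 4.4 0.2
  endloop
 endfacet
 facet normal 0.696 0.696 0.174
  outer loop
   vertex 4.2 3.4 1.0
   vertex 3.4 4.4 0.2
   vertex 2.0 4.6 5.0
  endloop
 endfacet
 facet normal 0.293 -0.941 -0.167
  outer loop
   vertex 2.8 0.4 2.8
   vertex 1.4 0.0 2.6
   vertex 4.8 1.2 1.8
  endloop
 endfacet
 facet normal 0.535 -0.429 0.727
  outer loop
   vertex 2.8 0.4 2.8
   vertex 4.8 1.2 1.8
   vertex 2.6 3.2 4.6
  endloop
 endfacet
 facet normal 0.034 -0.539 0.842
  outer loop
   vertex 2.8 0.4 2.8
   vertex 2.6 3.2 4.6
   vertex 1.4 0.0 2.6
  endloop
 endfacet
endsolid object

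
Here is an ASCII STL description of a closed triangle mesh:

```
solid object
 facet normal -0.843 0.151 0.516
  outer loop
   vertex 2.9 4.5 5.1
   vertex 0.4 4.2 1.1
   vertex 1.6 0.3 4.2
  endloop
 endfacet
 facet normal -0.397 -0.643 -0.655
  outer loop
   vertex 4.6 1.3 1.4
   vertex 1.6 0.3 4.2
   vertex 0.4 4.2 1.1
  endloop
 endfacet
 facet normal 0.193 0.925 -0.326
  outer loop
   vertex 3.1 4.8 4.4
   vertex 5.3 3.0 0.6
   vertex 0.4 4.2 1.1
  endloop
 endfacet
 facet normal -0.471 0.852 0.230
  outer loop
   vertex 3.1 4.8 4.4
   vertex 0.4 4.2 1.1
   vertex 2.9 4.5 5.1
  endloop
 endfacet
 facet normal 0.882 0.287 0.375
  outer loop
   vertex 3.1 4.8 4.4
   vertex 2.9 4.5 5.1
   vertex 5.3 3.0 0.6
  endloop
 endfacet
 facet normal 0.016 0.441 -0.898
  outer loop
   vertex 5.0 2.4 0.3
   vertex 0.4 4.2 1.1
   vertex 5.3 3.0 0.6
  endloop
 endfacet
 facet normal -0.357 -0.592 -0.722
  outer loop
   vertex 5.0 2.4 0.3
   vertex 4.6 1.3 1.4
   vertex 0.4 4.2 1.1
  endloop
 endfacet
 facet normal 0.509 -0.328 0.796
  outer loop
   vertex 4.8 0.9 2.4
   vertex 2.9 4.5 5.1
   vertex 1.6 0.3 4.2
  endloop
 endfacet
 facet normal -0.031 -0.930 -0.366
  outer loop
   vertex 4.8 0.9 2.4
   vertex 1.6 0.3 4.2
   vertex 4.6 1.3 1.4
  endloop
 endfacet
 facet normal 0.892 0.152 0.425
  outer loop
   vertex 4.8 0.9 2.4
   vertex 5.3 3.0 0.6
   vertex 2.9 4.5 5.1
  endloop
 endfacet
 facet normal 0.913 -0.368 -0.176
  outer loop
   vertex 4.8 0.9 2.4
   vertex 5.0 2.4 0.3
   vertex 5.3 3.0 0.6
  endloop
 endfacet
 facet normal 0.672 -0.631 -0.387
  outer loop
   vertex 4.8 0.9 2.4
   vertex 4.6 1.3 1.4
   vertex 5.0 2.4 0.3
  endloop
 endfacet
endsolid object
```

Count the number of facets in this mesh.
12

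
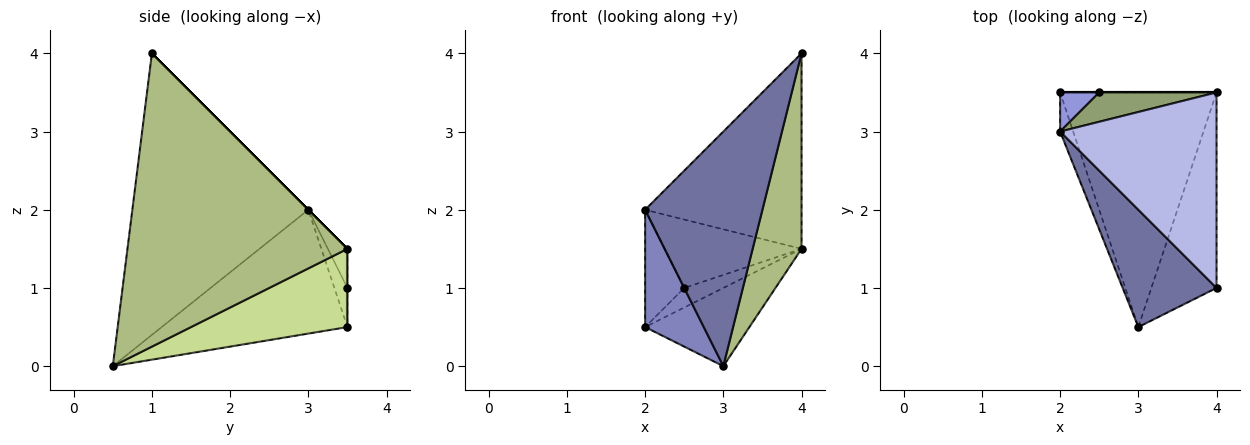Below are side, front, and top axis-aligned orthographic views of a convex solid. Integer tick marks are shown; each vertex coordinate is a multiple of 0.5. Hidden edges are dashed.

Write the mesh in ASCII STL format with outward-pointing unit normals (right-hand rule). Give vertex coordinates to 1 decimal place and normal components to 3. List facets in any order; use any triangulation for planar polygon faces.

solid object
 facet normal -0.802 -0.535 0.267
  outer loop
   vertex 3.0 0.5 0.0
   vertex 4.0 1.0 4.0
   vertex 2.0 3.0 2.0
  endloop
 endfacet
 facet normal -0.949 -0.300 -0.100
  outer loop
   vertex 2.0 3.5 0.5
   vertex 3.0 0.5 0.0
   vertex 2.0 3.0 2.0
  endloop
 endfacet
 facet normal -0.302 0.905 0.302
  outer loop
   vertex 2.0 3.5 0.5
   vertex 2.0 3.0 2.0
   vertex 2.5 3.5 1.0
  endloop
 endfacet
 facet normal 0.000 0.707 0.707
  outer loop
   vertex 4.0 3.5 1.5
   vertex 2.0 3.0 2.0
   vertex 4.0 1.0 4.0
  endloop
 endfacet
 facet normal -0.130 0.911 0.391
  outer loop
   vertex 4.0 3.5 1.5
   vertex 2.5 3.5 1.0
   vertex 2.0 3.0 2.0
  endloop
 endfacet
 facet normal 0.954 -0.212 -0.212
  outer loop
   vertex 4.0 3.5 1.5
   vertex 4.0 1.0 4.0
   vertex 3.0 0.5 0.0
  endloop
 endfacet
 facet normal 0.429 0.286 -0.857
  outer loop
   vertex 4.0 3.5 1.5
   vertex 3.0 0.5 0.0
   vertex 2.0 3.5 0.5
  endloop
 endfacet
 facet normal 0.000 1.000 0.000
  outer loop
   vertex 4.0 3.5 1.5
   vertex 2.0 3.5 0.5
   vertex 2.5 3.5 1.0
  endloop
 endfacet
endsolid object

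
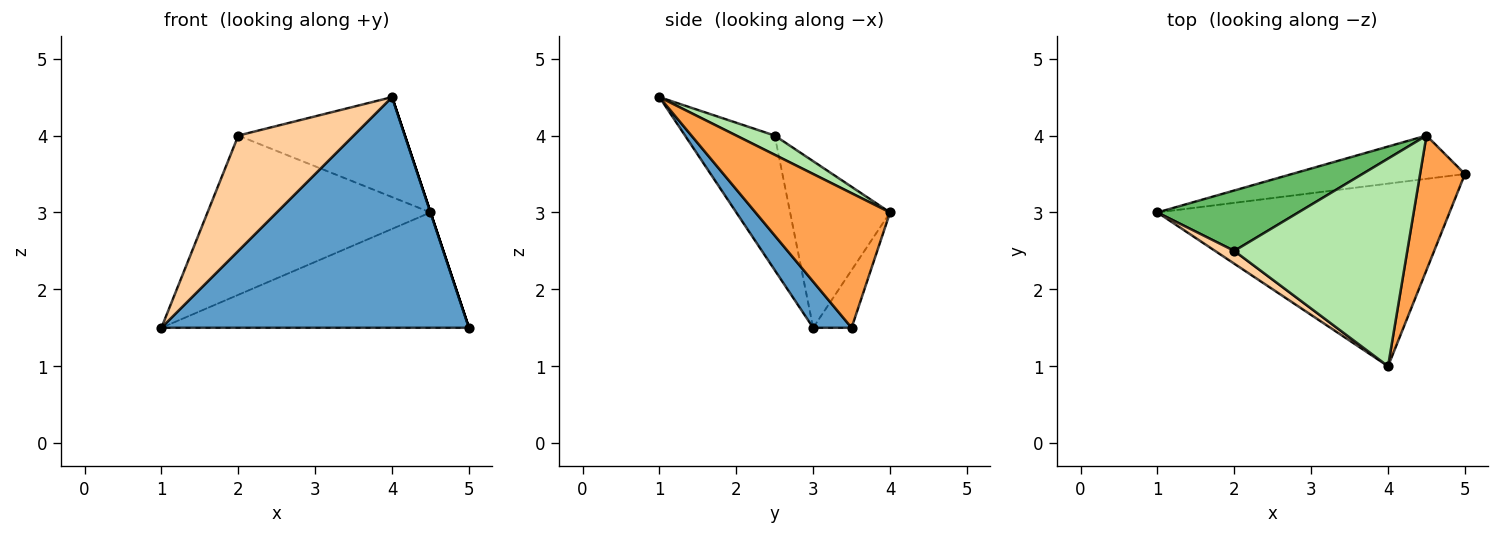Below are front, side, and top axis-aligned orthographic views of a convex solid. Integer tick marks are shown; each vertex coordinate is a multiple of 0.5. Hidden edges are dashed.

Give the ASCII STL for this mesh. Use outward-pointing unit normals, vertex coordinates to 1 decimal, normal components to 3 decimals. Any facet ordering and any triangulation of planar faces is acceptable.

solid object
 facet normal 0.098 -0.780 -0.618
  outer loop
   vertex 4.0 1.0 4.5
   vertex 1.0 3.0 1.5
   vertex 5.0 3.5 1.5
  endloop
 endfacet
 facet normal -0.116 0.930 -0.349
  outer loop
   vertex 4.5 4.0 3.0
   vertex 5.0 3.5 1.5
   vertex 1.0 3.0 1.5
  endloop
 endfacet
 facet normal 0.949 0.000 0.316
  outer loop
   vertex 4.5 4.0 3.0
   vertex 4.0 1.0 4.5
   vertex 5.0 3.5 1.5
  endloop
 endfacet
 facet normal -0.612 -0.786 0.087
  outer loop
   vertex 2.0 2.5 4.0
   vertex 1.0 3.0 1.5
   vertex 4.0 1.0 4.5
  endloop
 endfacet
 facet normal -0.387 0.862 0.327
  outer loop
   vertex 2.0 2.5 4.0
   vertex 4.5 4.0 3.0
   vertex 1.0 3.0 1.5
  endloop
 endfacet
 facet normal 0.100 0.432 0.897
  outer loop
   vertex 2.0 2.5 4.0
   vertex 4.0 1.0 4.5
   vertex 4.5 4.0 3.0
  endloop
 endfacet
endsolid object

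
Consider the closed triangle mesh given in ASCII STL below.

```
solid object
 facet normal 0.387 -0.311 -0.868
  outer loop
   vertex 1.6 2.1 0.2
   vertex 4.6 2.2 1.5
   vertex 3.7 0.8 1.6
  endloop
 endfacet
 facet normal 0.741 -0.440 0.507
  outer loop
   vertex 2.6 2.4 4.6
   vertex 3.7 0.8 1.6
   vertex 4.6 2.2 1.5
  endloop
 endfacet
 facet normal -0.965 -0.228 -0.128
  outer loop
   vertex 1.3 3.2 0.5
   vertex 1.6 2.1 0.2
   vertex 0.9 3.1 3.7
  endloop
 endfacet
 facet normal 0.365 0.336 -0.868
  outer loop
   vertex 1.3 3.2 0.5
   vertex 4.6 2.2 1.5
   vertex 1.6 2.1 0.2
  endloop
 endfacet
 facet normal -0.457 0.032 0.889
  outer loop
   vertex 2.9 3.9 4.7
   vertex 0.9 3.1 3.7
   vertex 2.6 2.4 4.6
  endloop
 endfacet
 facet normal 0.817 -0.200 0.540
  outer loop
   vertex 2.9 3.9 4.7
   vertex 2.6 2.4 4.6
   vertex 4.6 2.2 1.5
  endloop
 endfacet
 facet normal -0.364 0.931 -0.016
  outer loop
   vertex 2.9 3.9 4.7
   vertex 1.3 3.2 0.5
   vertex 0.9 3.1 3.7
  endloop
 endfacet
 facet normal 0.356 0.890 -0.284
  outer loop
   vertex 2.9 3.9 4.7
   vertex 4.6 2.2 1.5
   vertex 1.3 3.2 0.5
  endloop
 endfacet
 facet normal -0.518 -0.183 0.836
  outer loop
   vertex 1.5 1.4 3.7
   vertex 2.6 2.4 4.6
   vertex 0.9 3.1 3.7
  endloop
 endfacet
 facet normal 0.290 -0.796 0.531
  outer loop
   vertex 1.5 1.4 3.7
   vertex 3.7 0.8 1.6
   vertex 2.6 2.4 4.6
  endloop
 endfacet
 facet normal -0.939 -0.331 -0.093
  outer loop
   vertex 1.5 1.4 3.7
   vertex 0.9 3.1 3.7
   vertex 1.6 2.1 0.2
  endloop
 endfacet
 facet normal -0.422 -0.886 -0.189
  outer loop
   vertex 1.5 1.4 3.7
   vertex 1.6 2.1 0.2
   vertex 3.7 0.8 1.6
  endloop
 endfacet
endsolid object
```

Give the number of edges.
18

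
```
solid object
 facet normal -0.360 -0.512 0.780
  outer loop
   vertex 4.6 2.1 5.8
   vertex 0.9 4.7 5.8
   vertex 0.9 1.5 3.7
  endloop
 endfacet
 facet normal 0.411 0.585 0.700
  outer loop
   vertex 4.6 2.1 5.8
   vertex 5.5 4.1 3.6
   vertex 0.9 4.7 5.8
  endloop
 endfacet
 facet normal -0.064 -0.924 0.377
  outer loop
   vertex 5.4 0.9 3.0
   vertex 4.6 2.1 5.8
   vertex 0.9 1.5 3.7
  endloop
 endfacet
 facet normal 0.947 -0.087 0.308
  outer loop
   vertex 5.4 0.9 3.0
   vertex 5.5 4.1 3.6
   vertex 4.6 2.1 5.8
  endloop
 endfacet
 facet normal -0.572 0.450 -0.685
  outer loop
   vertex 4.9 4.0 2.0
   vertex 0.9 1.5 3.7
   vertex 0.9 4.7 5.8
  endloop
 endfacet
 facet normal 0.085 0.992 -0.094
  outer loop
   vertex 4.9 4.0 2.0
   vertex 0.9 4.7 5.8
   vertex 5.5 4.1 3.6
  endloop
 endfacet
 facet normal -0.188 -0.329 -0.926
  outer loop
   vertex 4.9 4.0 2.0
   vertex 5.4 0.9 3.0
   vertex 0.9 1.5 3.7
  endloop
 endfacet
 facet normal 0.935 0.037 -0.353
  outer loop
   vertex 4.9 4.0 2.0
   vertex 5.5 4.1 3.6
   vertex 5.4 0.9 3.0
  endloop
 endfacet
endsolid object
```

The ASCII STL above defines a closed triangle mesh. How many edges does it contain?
12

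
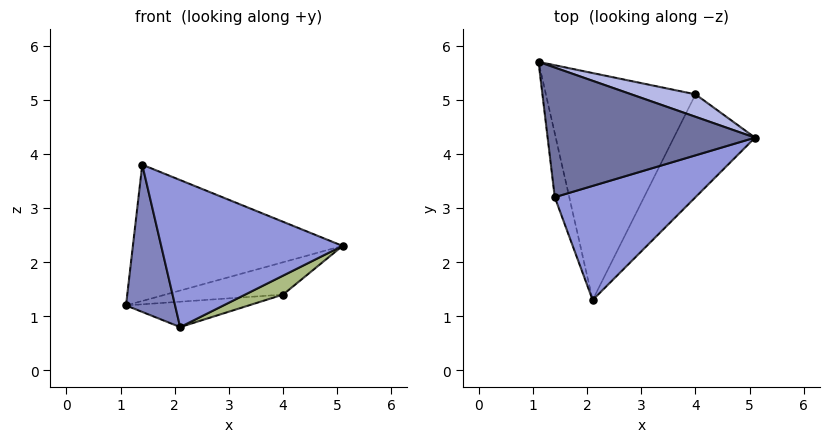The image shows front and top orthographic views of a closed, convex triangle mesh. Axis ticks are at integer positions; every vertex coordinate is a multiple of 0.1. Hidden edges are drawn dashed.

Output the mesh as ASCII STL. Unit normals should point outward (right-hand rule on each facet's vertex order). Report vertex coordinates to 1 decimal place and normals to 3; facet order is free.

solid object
 facet normal 0.064 0.723 0.688
  outer loop
   vertex 1.4 3.2 3.8
   vertex 5.1 4.3 2.3
   vertex 1.1 5.7 1.2
  endloop
 endfacet
 facet normal -0.973 -0.213 -0.092
  outer loop
   vertex 1.4 3.2 3.8
   vertex 1.1 5.7 1.2
   vertex 2.1 1.3 0.8
  endloop
 endfacet
 facet normal 0.435 -0.711 0.552
  outer loop
   vertex 1.4 3.2 3.8
   vertex 2.1 1.3 0.8
   vertex 5.1 4.3 2.3
  endloop
 endfacet
 facet normal 0.129 0.814 0.566
  outer loop
   vertex 4.0 5.1 1.4
   vertex 1.1 5.7 1.2
   vertex 5.1 4.3 2.3
  endloop
 endfacet
 facet normal 0.091 0.111 -0.990
  outer loop
   vertex 4.0 5.1 1.4
   vertex 2.1 1.3 0.8
   vertex 1.1 5.7 1.2
  endloop
 endfacet
 facet normal 0.558 -0.150 -0.816
  outer loop
   vertex 4.0 5.1 1.4
   vertex 5.1 4.3 2.3
   vertex 2.1 1.3 0.8
  endloop
 endfacet
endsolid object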